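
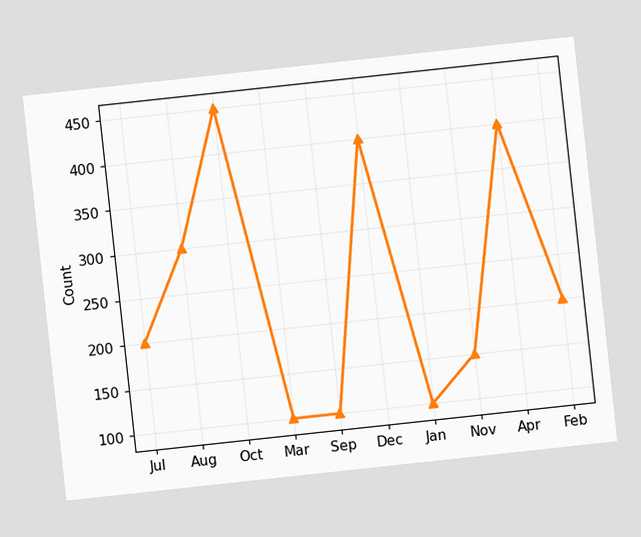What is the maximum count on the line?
The chart is tilted about 6° counter-clockwise. The highest point is at Oct, and reading across to the y-axis gives 450.

450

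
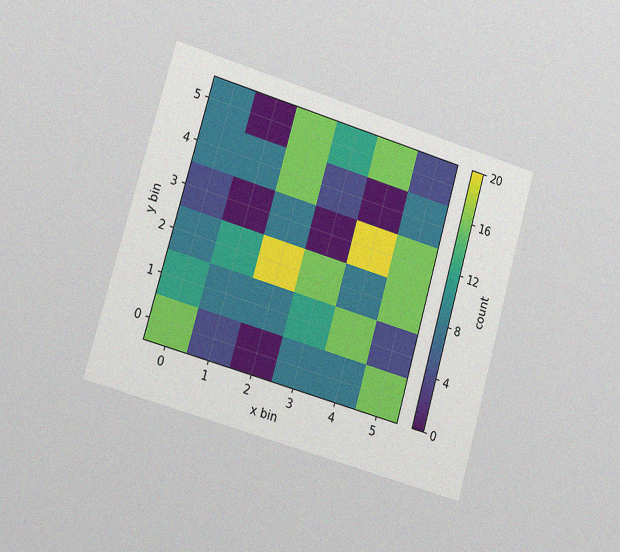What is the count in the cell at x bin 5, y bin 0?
16

The chart is tilted about 16° clockwise and viewed slightly from the left, with some photo noise. Matching the cell (5, 0) against the colorbar gives 16.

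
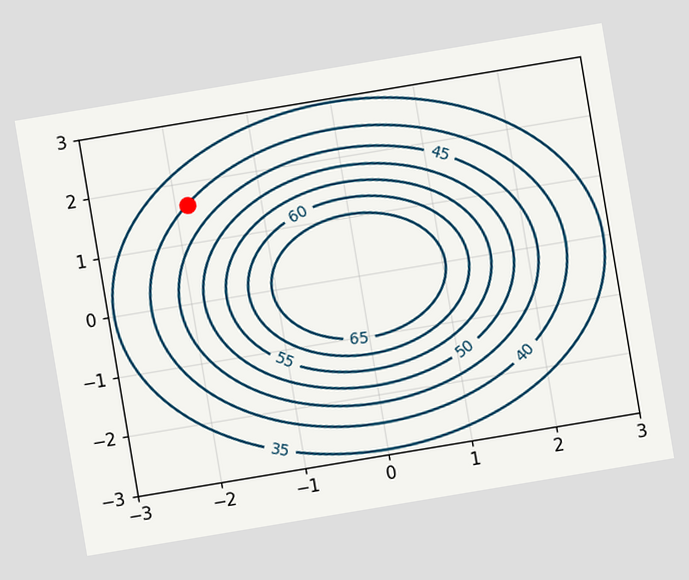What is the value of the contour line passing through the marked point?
40

The chart is tilted about 9° counter-clockwise. The marked point sits on the contour labelled 40.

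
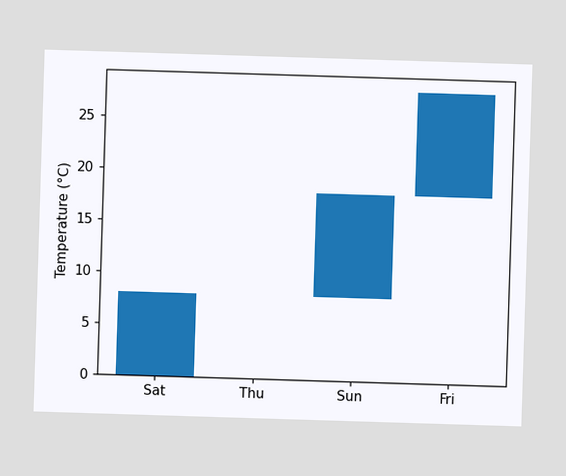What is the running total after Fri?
28°C

After Fri the running total reaches 28°C.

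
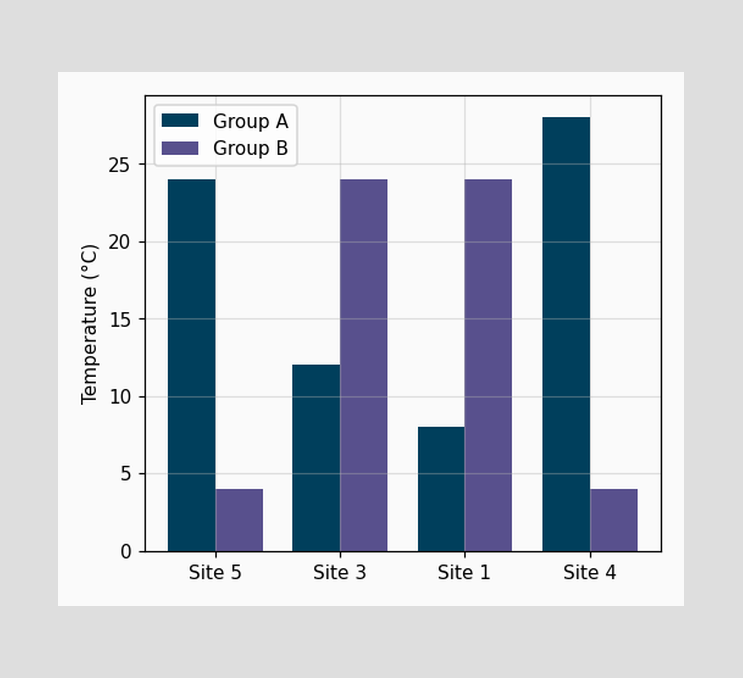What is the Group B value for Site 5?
4°C

The Group B bar at Site 5 reaches 4°C on the y-axis.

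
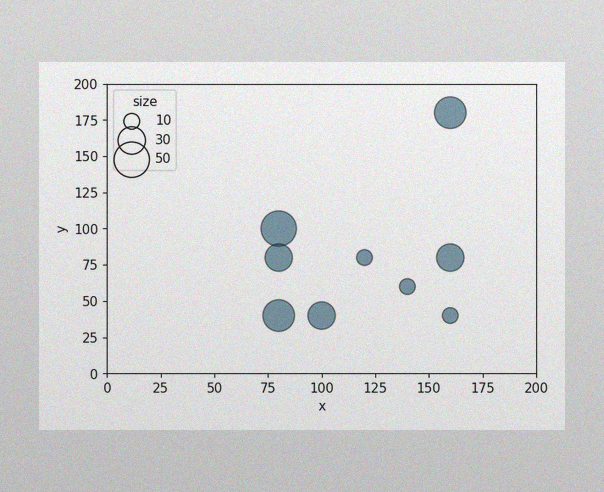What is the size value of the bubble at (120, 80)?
10

The image has some photo noise and uneven lighting. Matching the bubble at (120, 80) against the size legend gives 10.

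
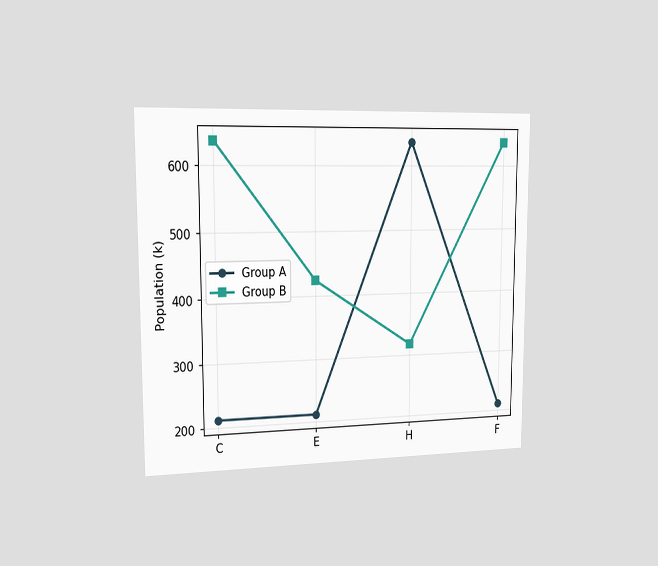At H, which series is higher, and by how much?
The chart is viewed slightly from the left. At H, Group A sits above the other line by 318k.

Group A, by 318k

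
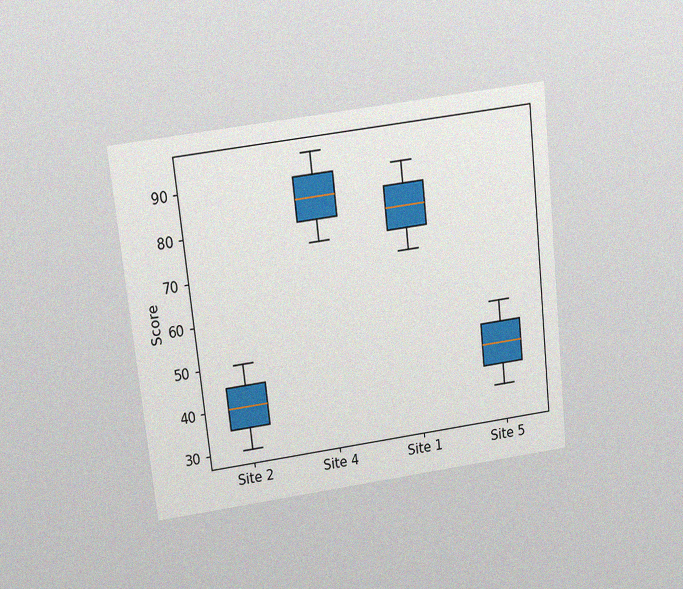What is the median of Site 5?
45

The chart is tilted about 6° counter-clockwise and viewed slightly from above, with some photo noise. The median line in the Site 5 box sits at 45.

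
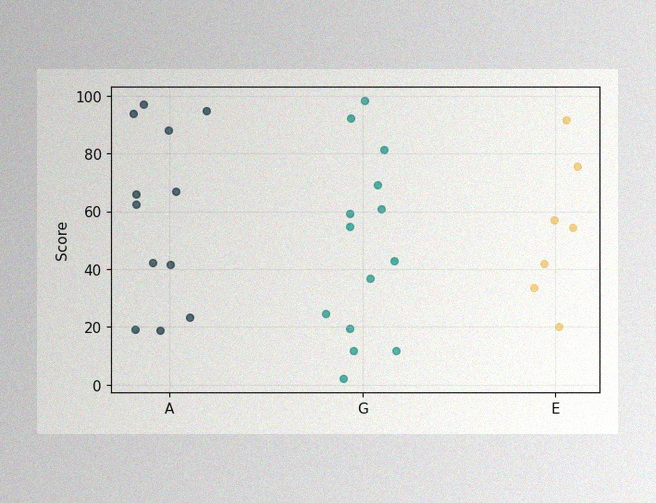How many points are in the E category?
7

The image has some photo noise and uneven lighting. Counting the markers in the E column gives 7.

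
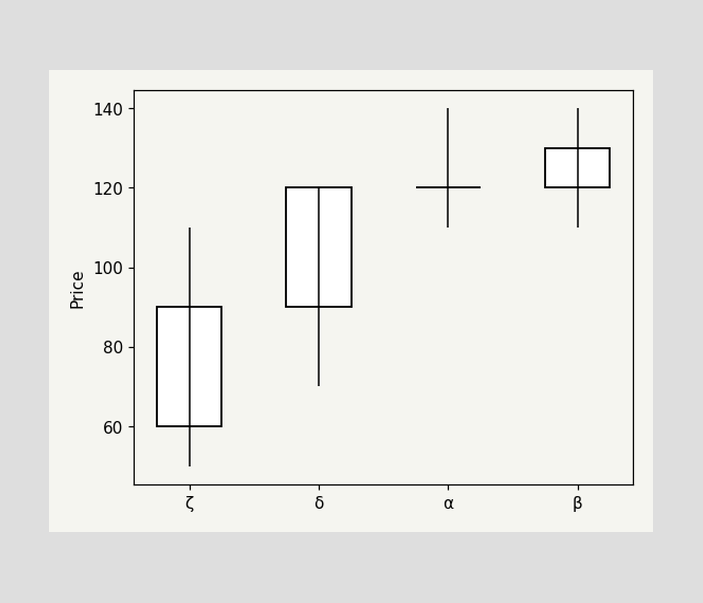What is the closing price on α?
The α candle closes at 120.

120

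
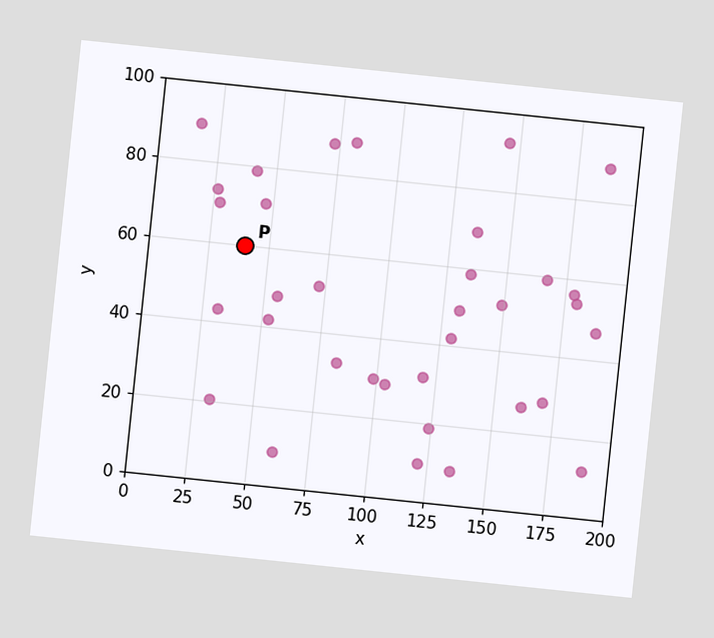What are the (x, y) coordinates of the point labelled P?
The chart is tilted about 6° clockwise. Following the gridlines from P to each axis, P sits at (40, 60).

(40, 60)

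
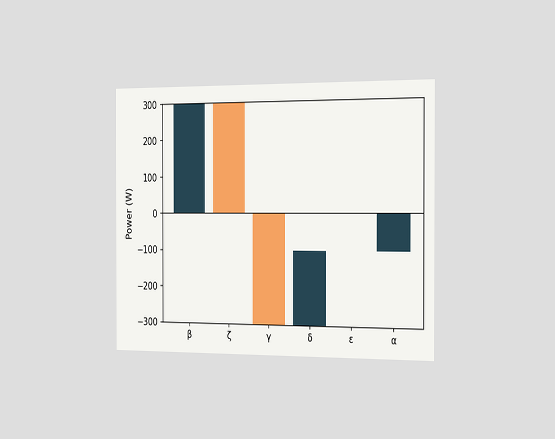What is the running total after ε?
-100W

The chart is viewed slightly from the right. After ε the running total reaches -100W.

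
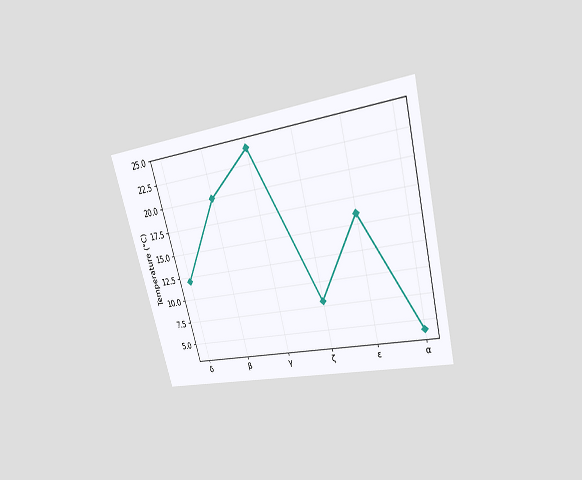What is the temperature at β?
20°C

The chart is tilted about 14° counter-clockwise and viewed at a slight angle. At β, the line is at 20°C.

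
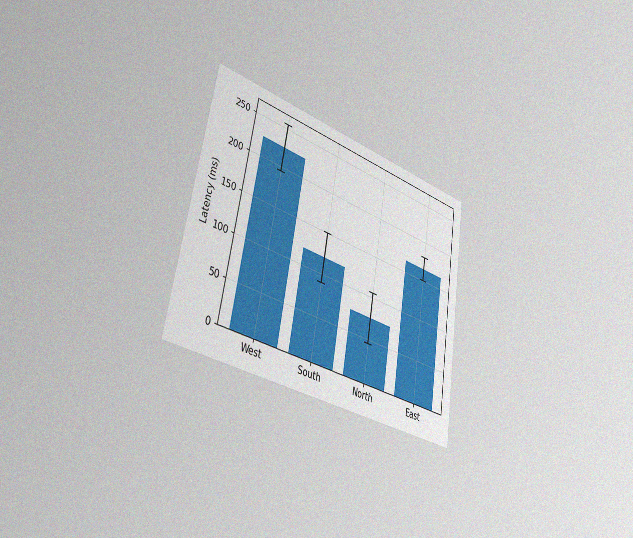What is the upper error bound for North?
105ms

The chart is tilted about 9° clockwise and viewed slightly from the left, with some photo noise. The North bar's upper whisker reaches 105ms.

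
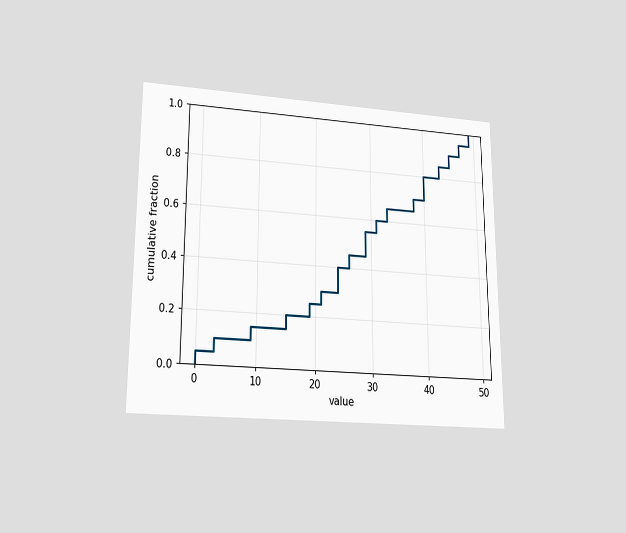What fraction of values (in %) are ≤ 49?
The chart is viewed slightly from below. At x=49 the ECDF step is at 100%.

100%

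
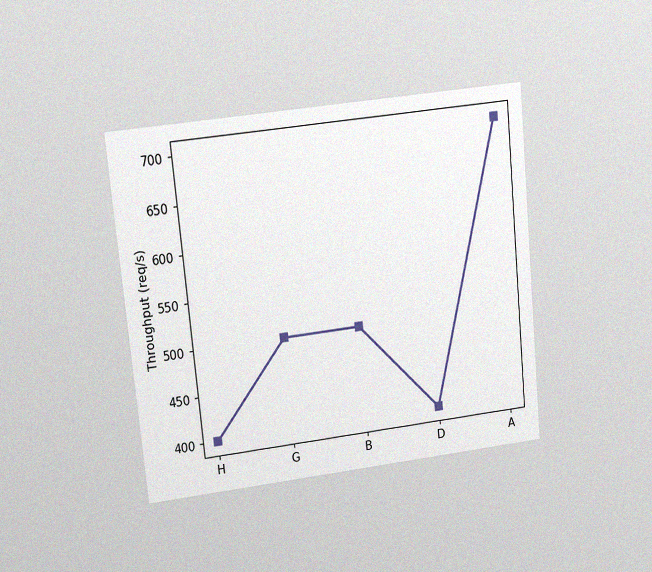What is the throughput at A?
The chart is tilted about 6° counter-clockwise and viewed at a slight angle, with some photo noise. At A, the line is at 700req/s.

700req/s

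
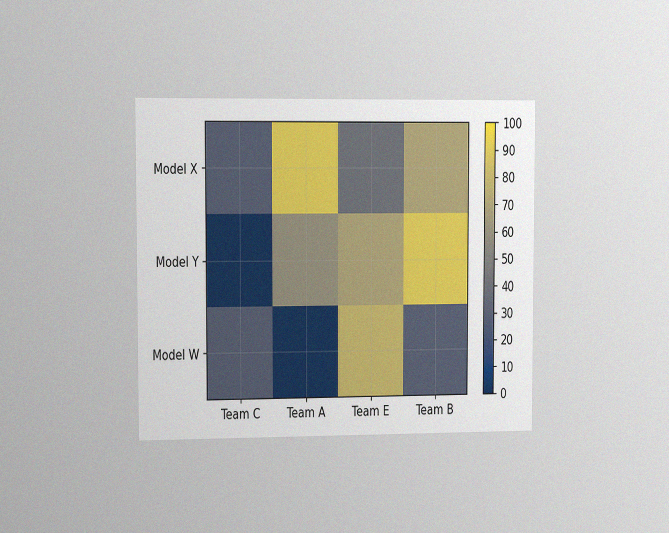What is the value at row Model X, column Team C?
The chart is viewed slightly from the left, with some photo noise. Matching cell (Model X, Team C) against the colorbar gives 30.

30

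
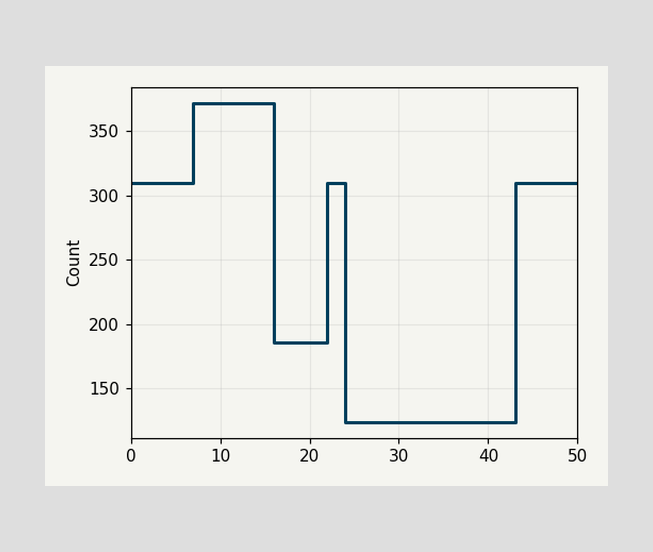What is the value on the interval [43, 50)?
On [43, 50) the step sits at 310.

310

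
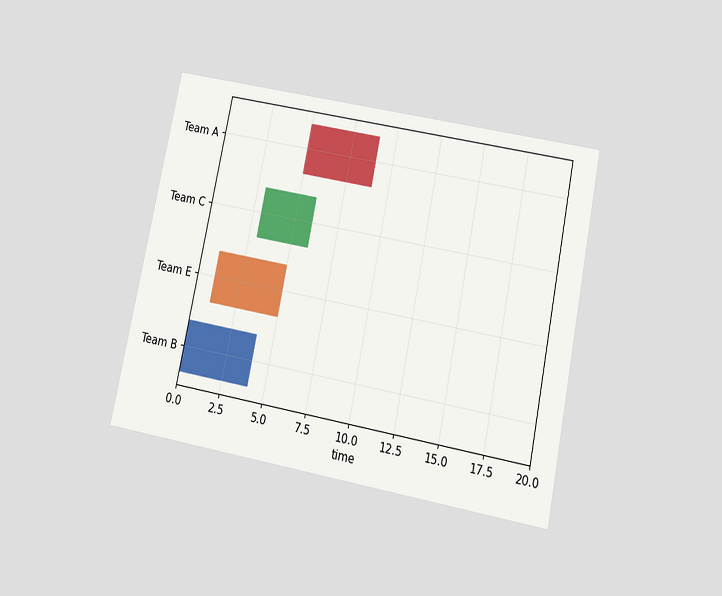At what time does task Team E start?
The chart is tilted about 12° clockwise and viewed slightly from below. The Team E bar begins at t=1.

1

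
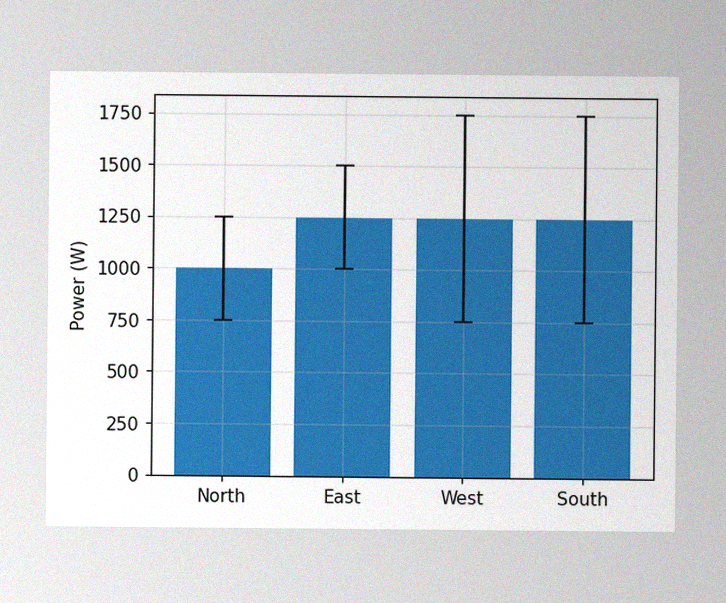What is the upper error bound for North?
1250W

The image has some photo noise and uneven lighting. The North bar's upper whisker reaches 1250W.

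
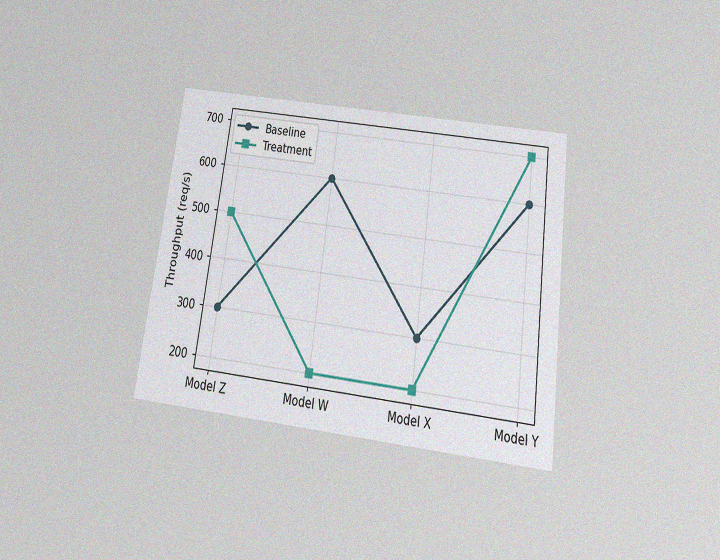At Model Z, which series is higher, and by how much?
The chart is tilted about 8° clockwise and viewed slightly from below, with some photo noise. At Model Z, Treatment sits above the other line by 200req/s.

Treatment, by 200req/s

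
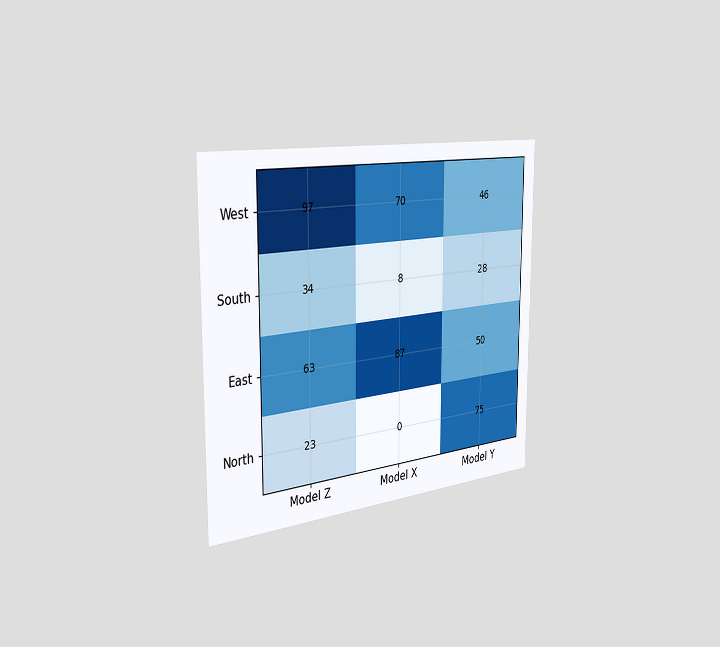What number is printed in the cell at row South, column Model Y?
28

The chart is viewed slightly from the left. The (South, Model Y) cell reads 28.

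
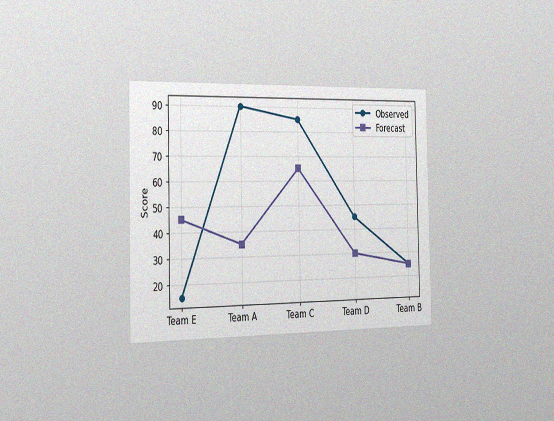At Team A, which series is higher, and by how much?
Observed, by 55

The chart is viewed slightly from the left, with some photo noise. At Team A, Observed sits above the other line by 55.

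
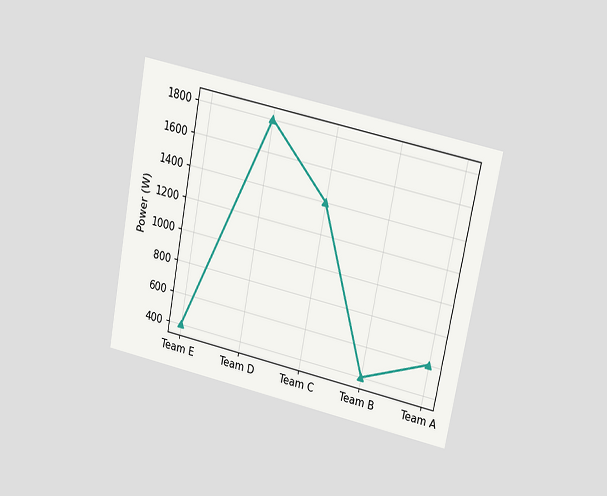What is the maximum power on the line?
The chart is tilted about 11° clockwise and viewed at a slight angle. The highest point is at Team D, and reading across to the y-axis gives 1800W.

1800W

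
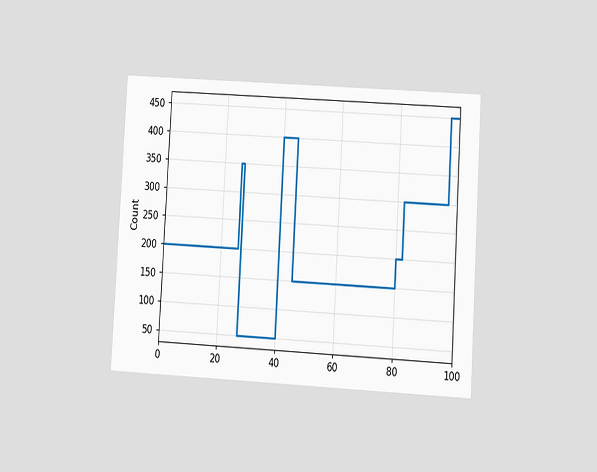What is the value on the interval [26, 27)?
350

The chart is tilted about 3° clockwise and viewed at a slight angle. On [26, 27) the step sits at 350.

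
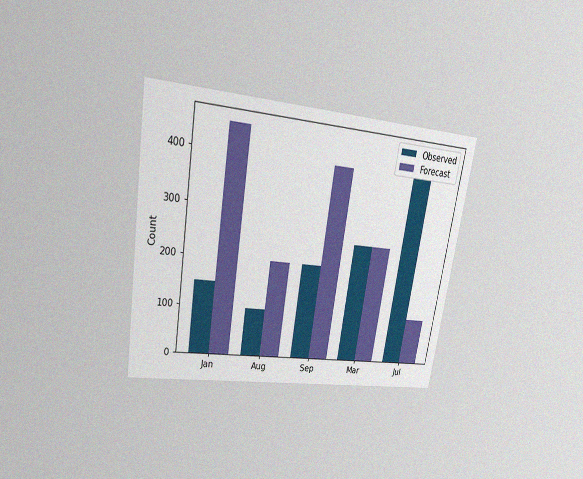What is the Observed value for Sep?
The chart is tilted about 9° clockwise and viewed at a slight angle, with some photo noise. The Observed bar at Sep reaches 200 on the y-axis.

200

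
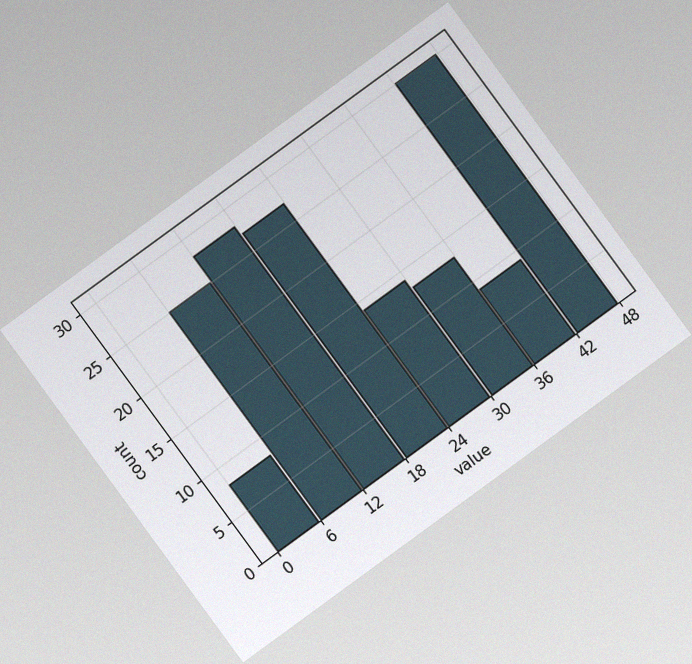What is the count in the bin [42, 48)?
30

The chart is tilted about 36° counter-clockwise, with some photo noise. The [42, 48) bin has height 30.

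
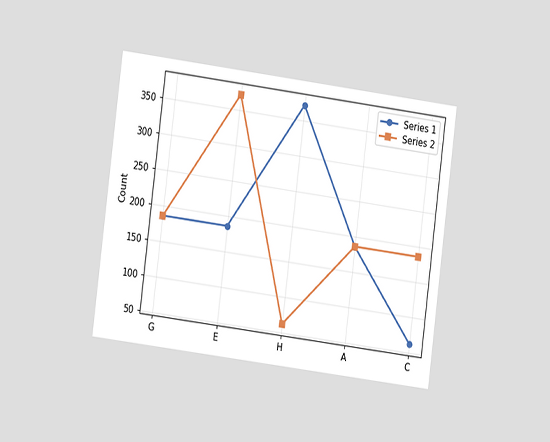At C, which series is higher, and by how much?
Series 2, by 124

The chart is tilted about 7° clockwise and viewed at a slight angle. At C, Series 2 sits above the other line by 124.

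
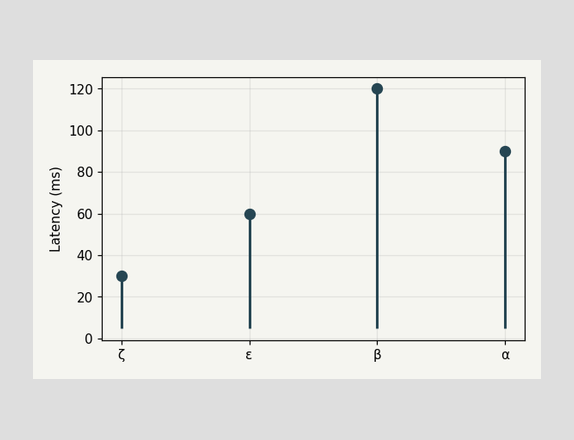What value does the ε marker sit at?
The ε marker sits at 60ms.

60ms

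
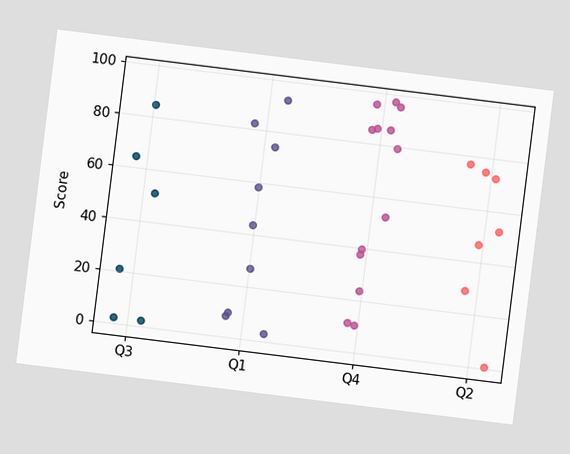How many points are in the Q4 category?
13

The chart is tilted about 7° clockwise. Counting the markers in the Q4 column gives 13.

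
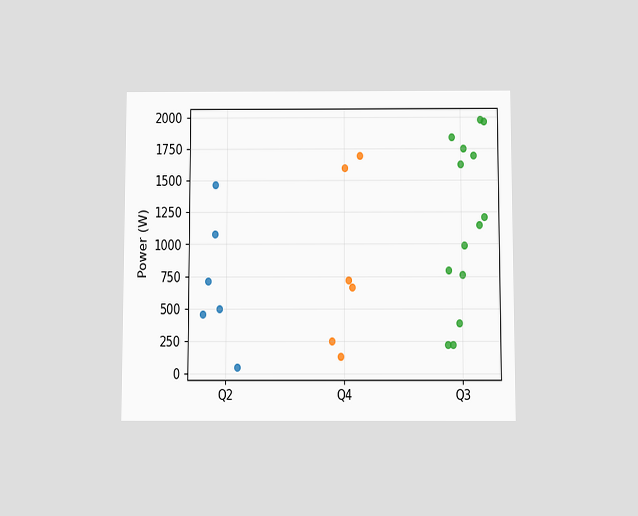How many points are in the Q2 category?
6

The chart is viewed slightly from below. Counting the markers in the Q2 column gives 6.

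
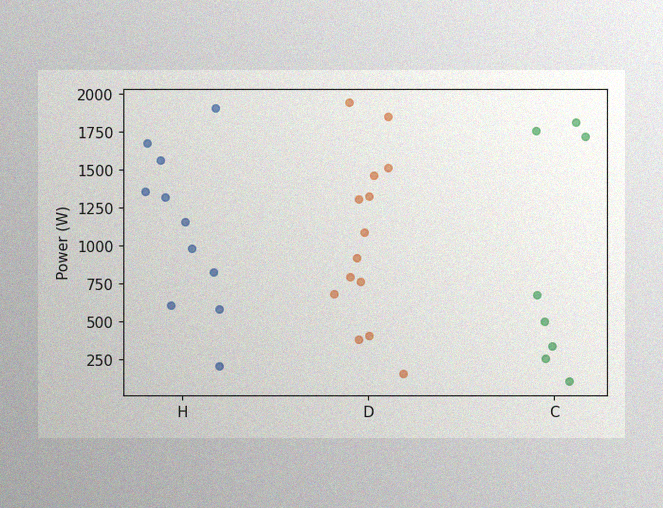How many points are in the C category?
8

The image has some photo noise and uneven lighting. Counting the markers in the C column gives 8.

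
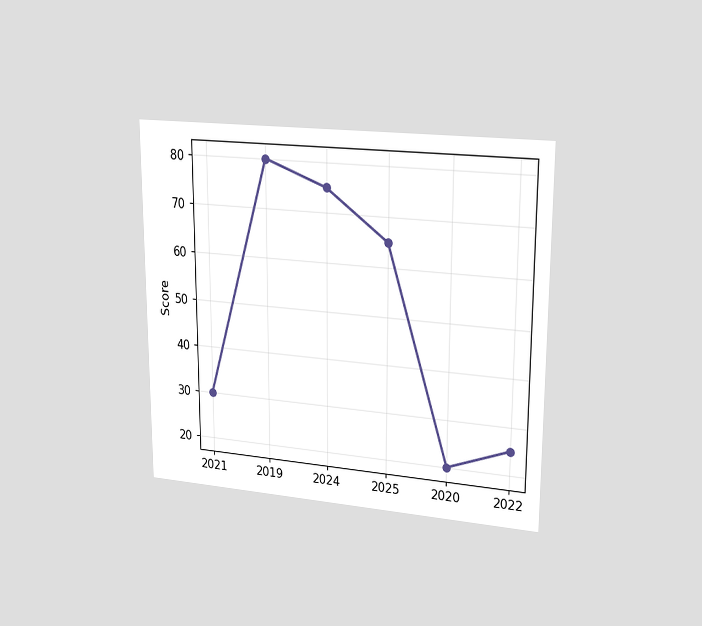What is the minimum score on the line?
The chart is viewed slightly from the right. The lowest point is at 2020, and reading across to the y-axis gives 20.

20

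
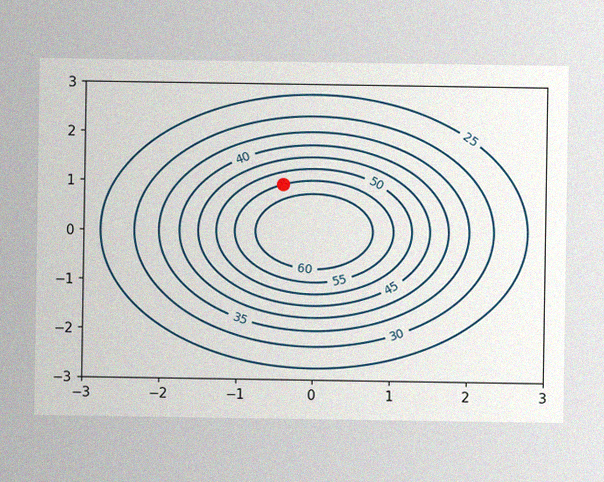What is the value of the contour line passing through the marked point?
55

The image has some photo noise and uneven lighting. The marked point sits on the contour labelled 55.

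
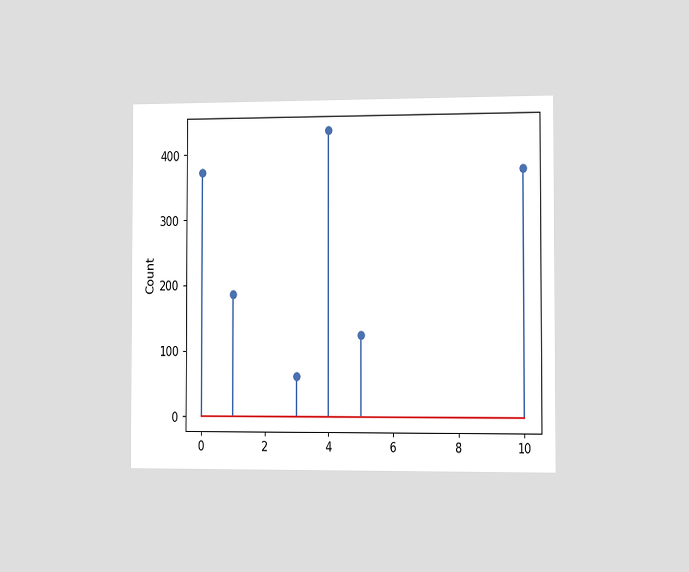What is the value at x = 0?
372

The chart is viewed slightly from the right. The stem at x=0 reaches 372.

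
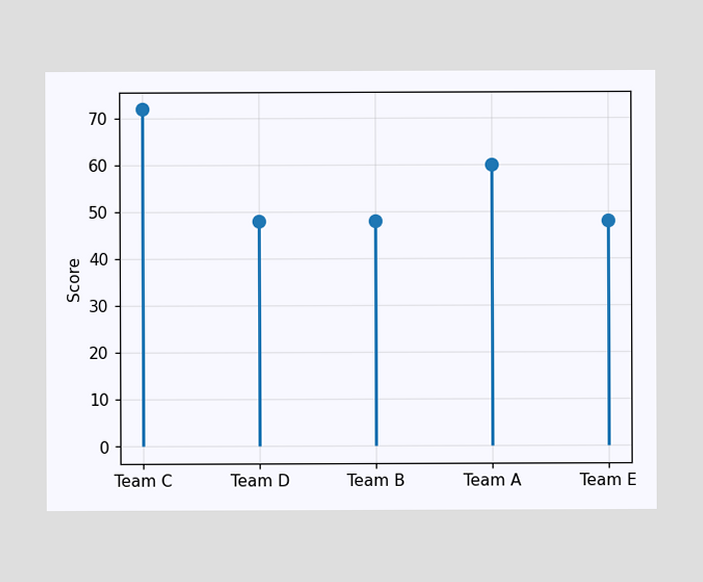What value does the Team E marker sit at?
48

The Team E marker sits at 48.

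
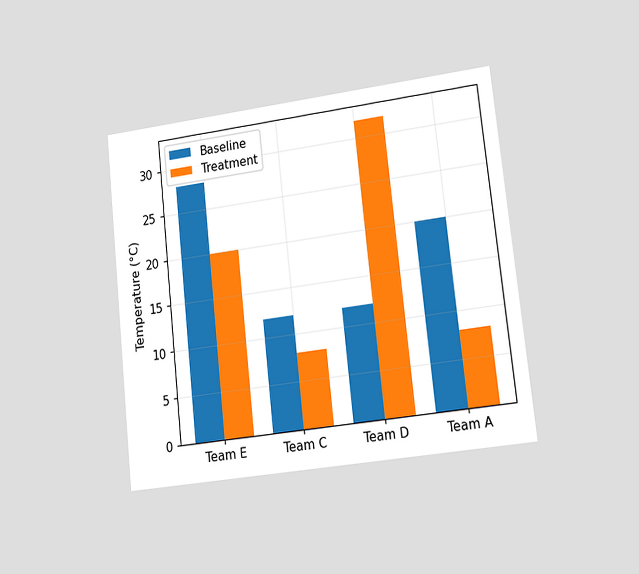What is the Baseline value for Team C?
The chart is tilted about 6° counter-clockwise and viewed at a slight angle. The Baseline bar at Team C reaches 12°C on the y-axis.

12°C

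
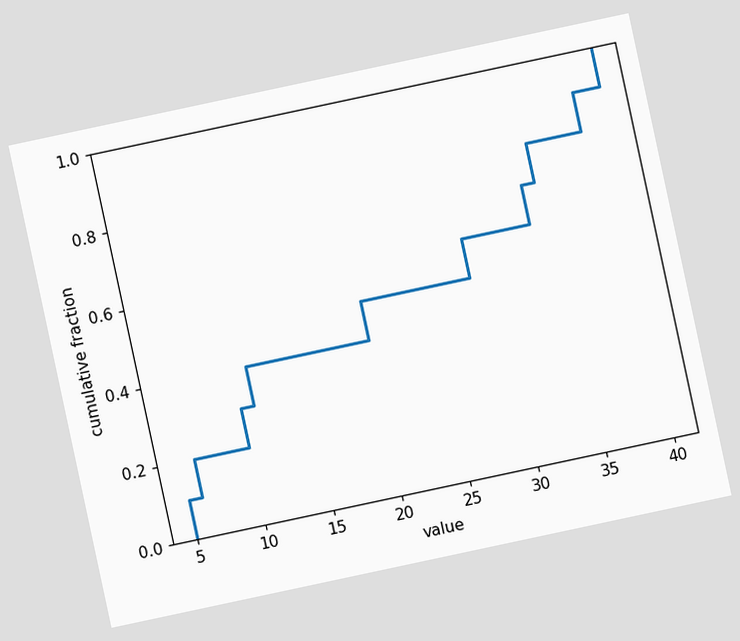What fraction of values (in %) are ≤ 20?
The chart is tilted about 12° counter-clockwise. At x=20 the ECDF step is at 50%.

50%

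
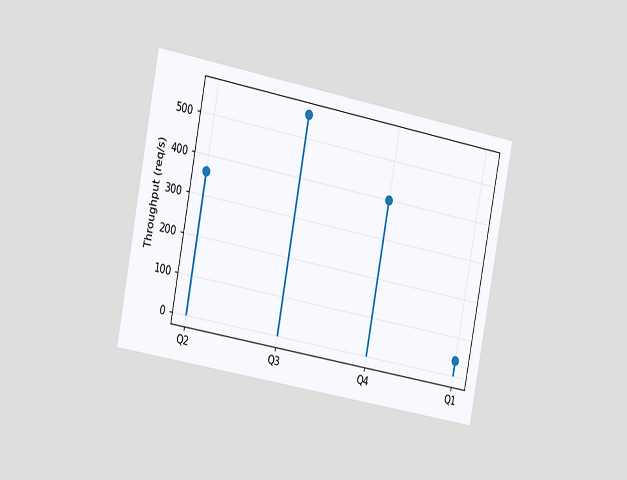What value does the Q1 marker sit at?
40req/s

The chart is tilted about 11° clockwise and viewed slightly from the left. The Q1 marker sits at 40req/s.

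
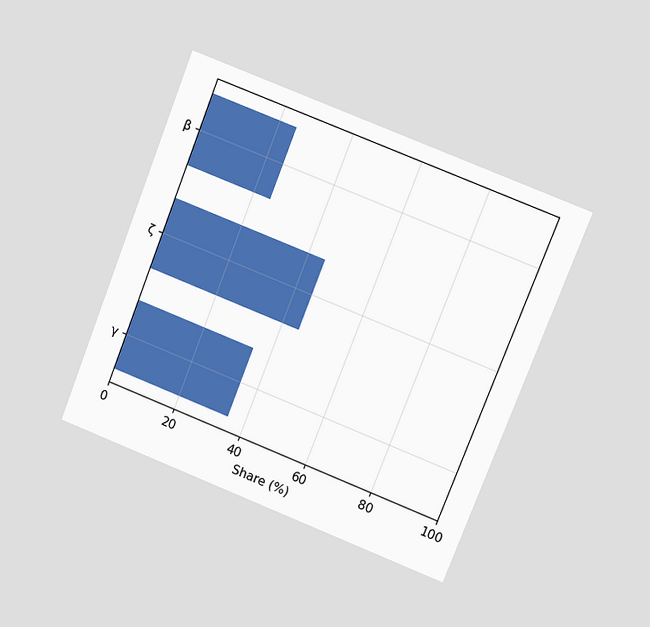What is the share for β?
The chart is tilted about 21° clockwise and viewed at a slight angle. Reading along the chart's x-axis, the β bar reaches 25%.

25%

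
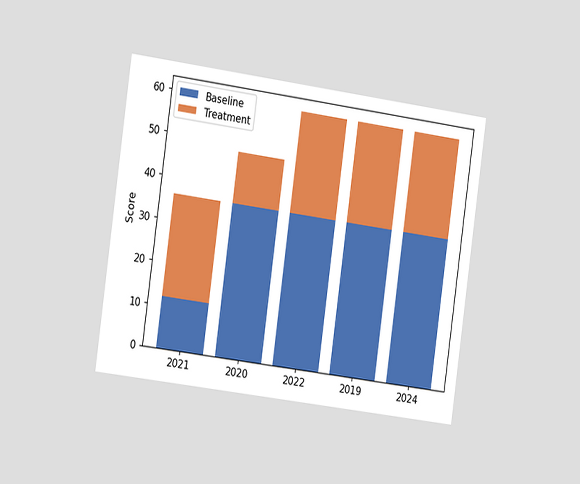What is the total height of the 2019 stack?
The chart is tilted about 8° clockwise and viewed slightly from the left. The 2019 stack's top reaches 60 on the y-axis.

60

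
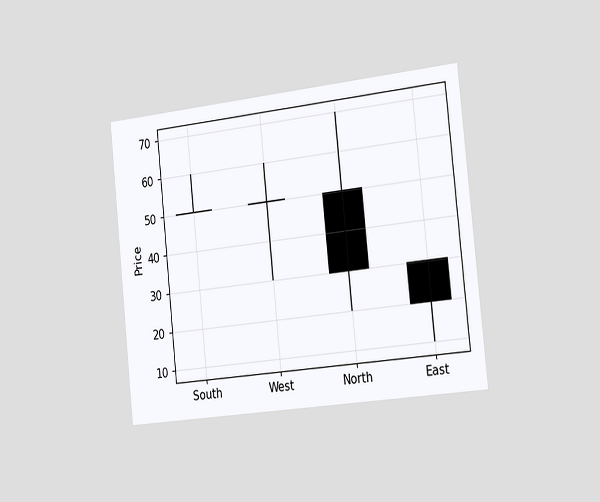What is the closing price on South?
The chart is tilted about 6° counter-clockwise and viewed slightly from the right. The South candle closes at 50.

50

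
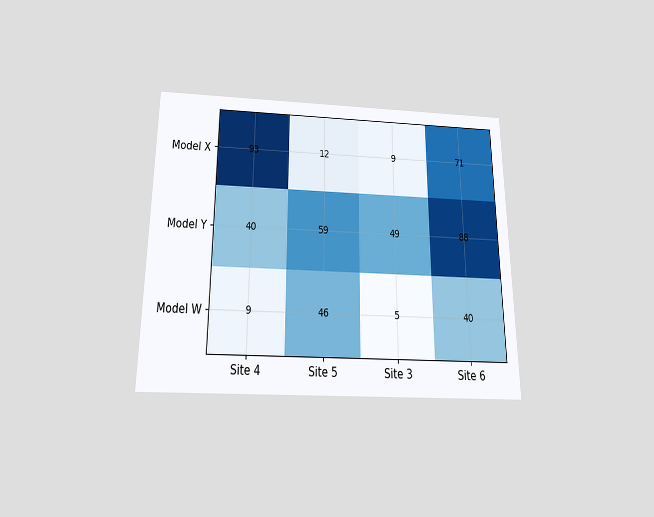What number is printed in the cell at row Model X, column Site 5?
The chart is viewed slightly from below. The (Model X, Site 5) cell reads 12.

12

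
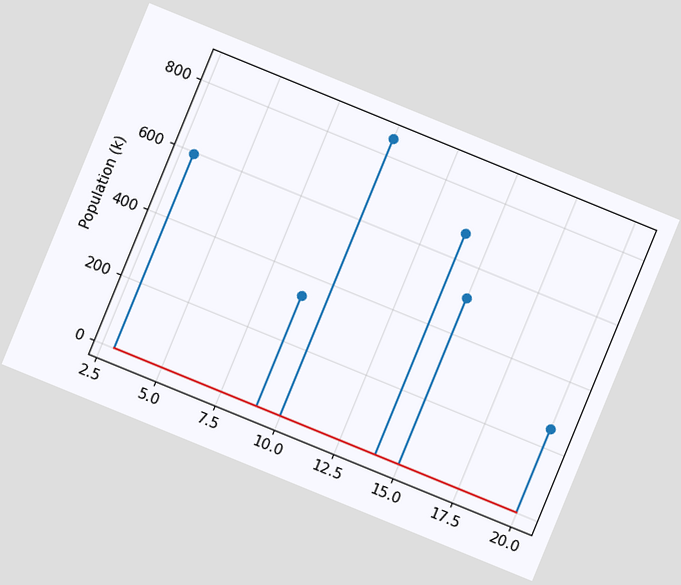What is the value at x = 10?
850k

The chart is tilted about 22° clockwise. The stem at x=10 reaches 850k.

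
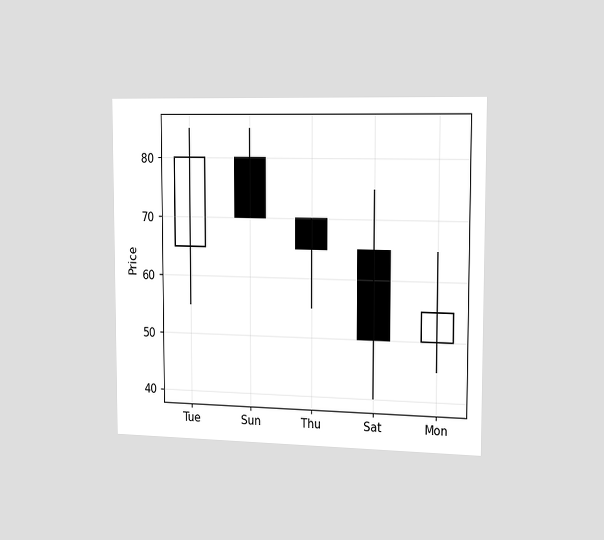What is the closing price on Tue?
80

The chart is viewed slightly from the right. The Tue candle closes at 80.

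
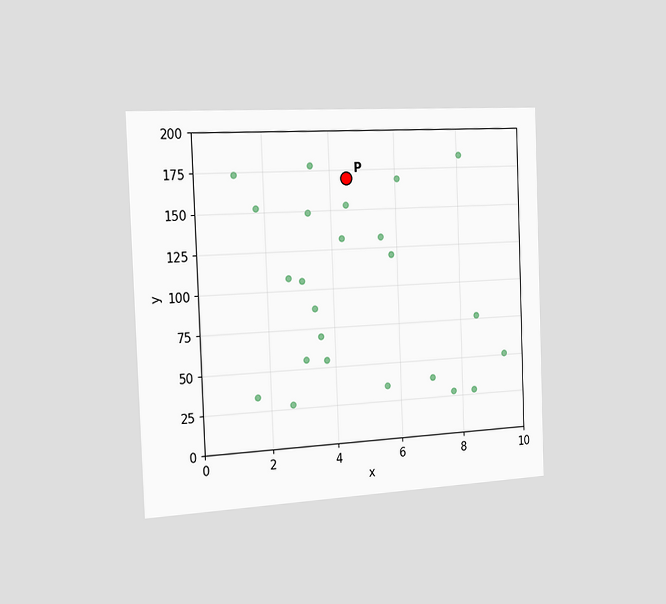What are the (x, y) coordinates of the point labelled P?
The chart is tilted about 2° counter-clockwise and viewed slightly from the left. Following the gridlines from P to each axis, P sits at (4.5, 170).

(4.5, 170)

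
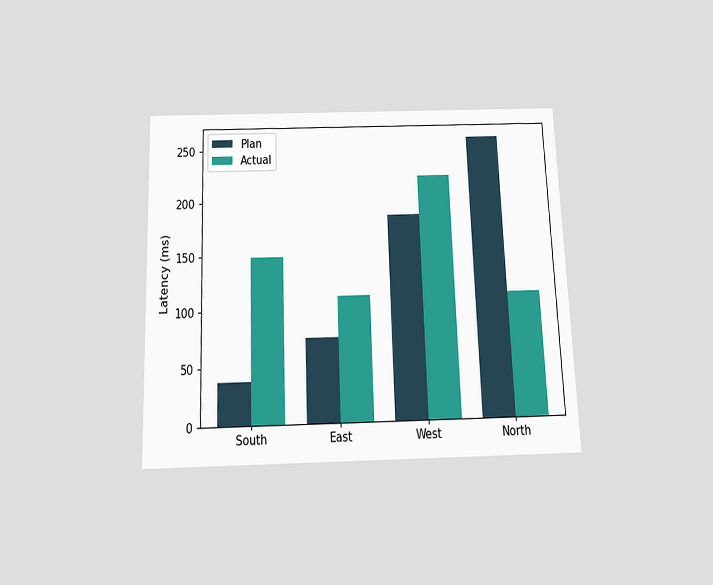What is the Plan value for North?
The chart is tilted about 2° counter-clockwise and viewed slightly from below. The Plan bar at North reaches 259ms on the y-axis.

259ms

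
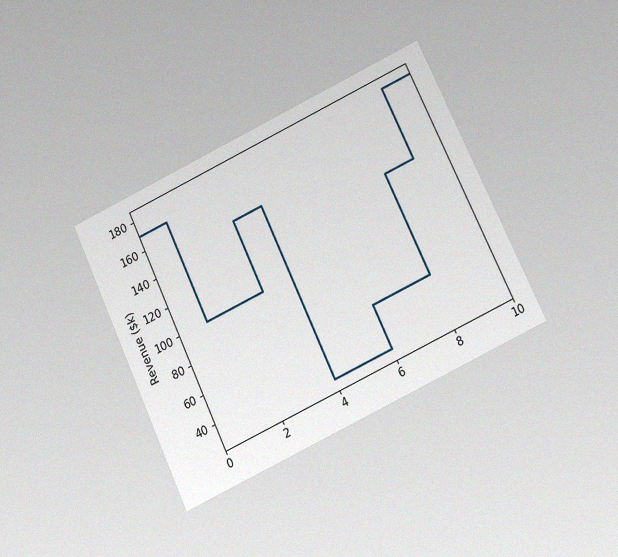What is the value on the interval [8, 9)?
The chart is tilted about 25° counter-clockwise and viewed at a slight angle, with some photo noise. On [8, 9) the step sits at $130k.

$130k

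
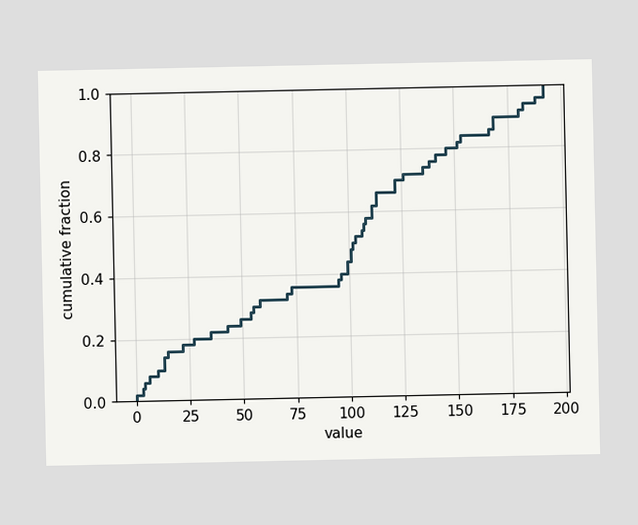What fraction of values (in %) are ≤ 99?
44%

At x=99 the ECDF step is at 44%.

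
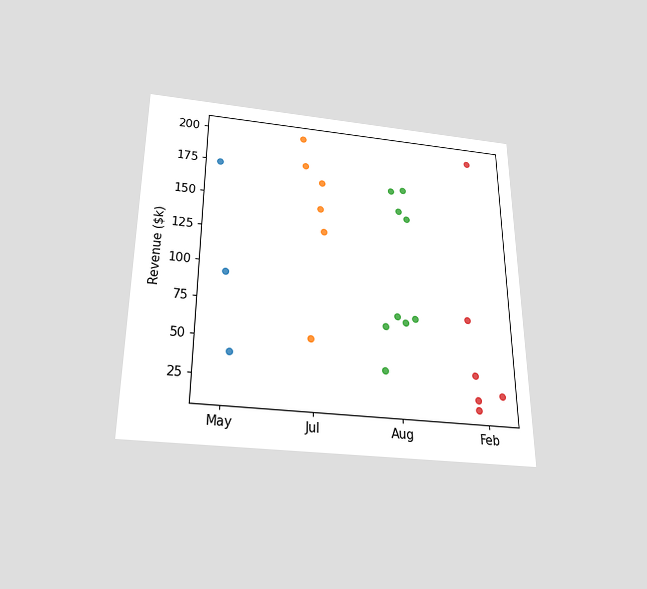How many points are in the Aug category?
9

The chart is viewed slightly from below. Counting the markers in the Aug column gives 9.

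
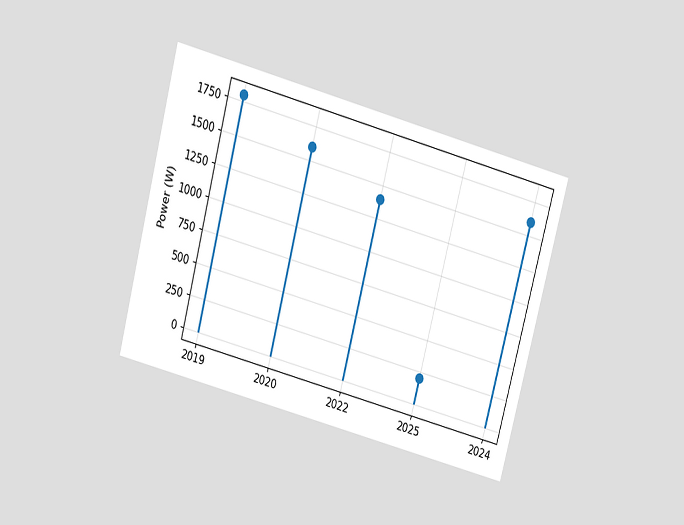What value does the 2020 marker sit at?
1600W

The chart is tilted about 15° clockwise and viewed slightly from above. The 2020 marker sits at 1600W.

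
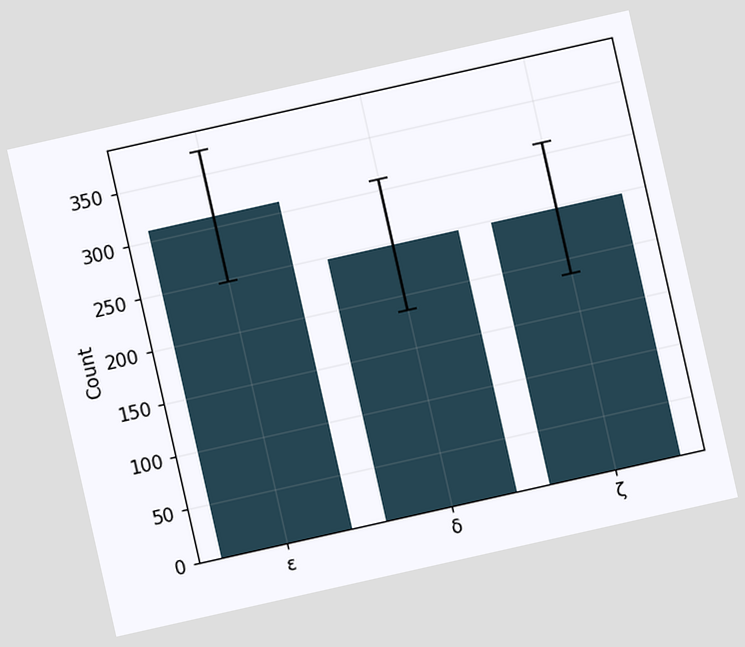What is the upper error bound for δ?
310

The chart is tilted about 13° counter-clockwise. The δ bar's upper whisker reaches 310.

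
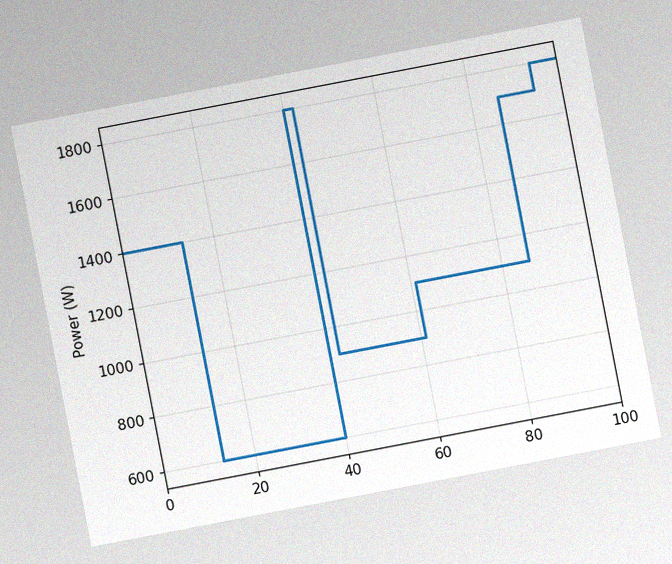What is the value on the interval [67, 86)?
The chart is tilted about 11° counter-clockwise, with some photo noise. On [67, 86) the step sits at 1100W.

1100W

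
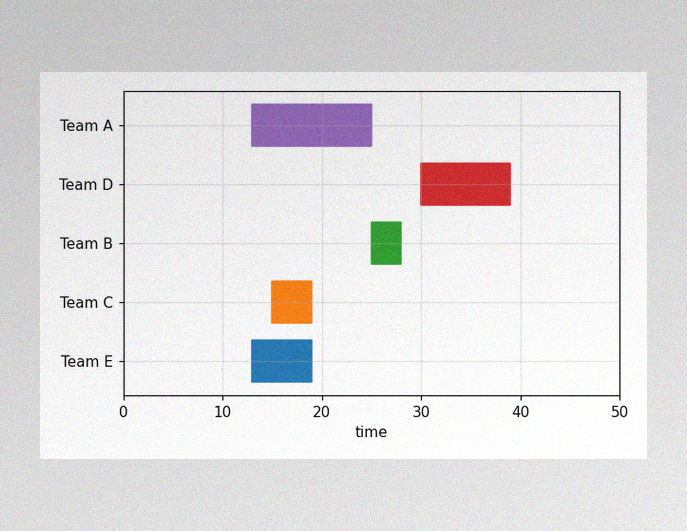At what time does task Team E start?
13

The image has some photo noise and uneven lighting. The Team E bar begins at t=13.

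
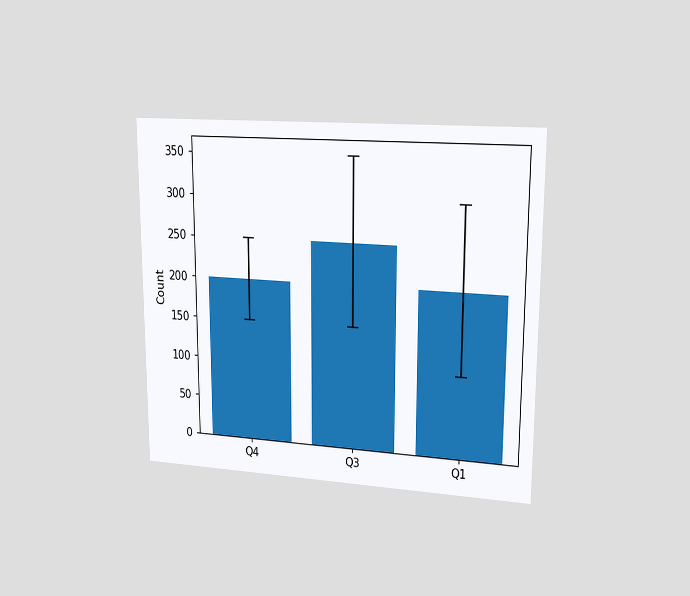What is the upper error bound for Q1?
The chart is viewed at a slight angle. The Q1 bar's upper whisker reaches 300.

300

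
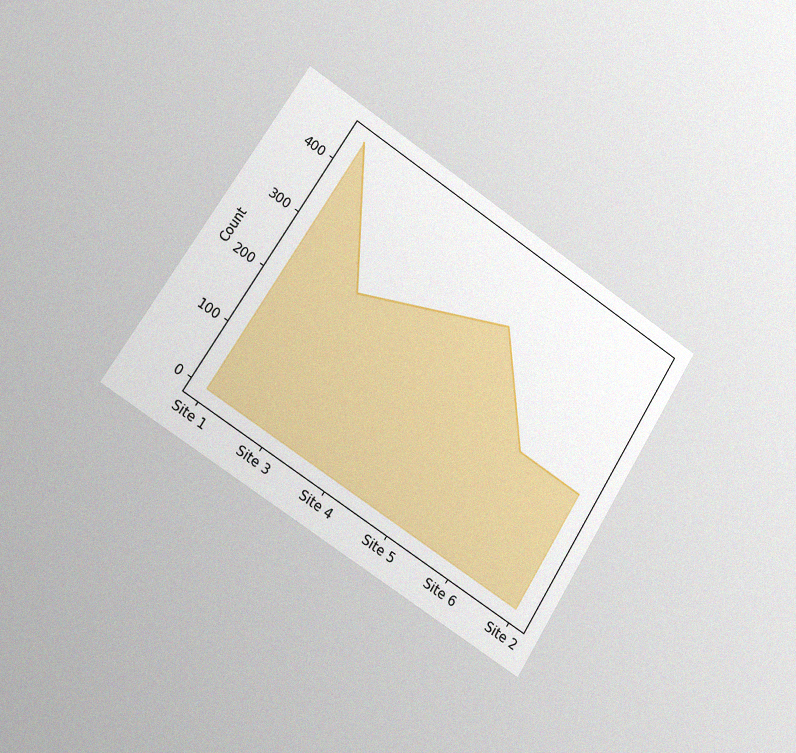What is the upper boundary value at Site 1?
450

The chart is tilted about 32° clockwise and viewed slightly from the left, with some photo noise. At Site 1 the upper boundary is at 450.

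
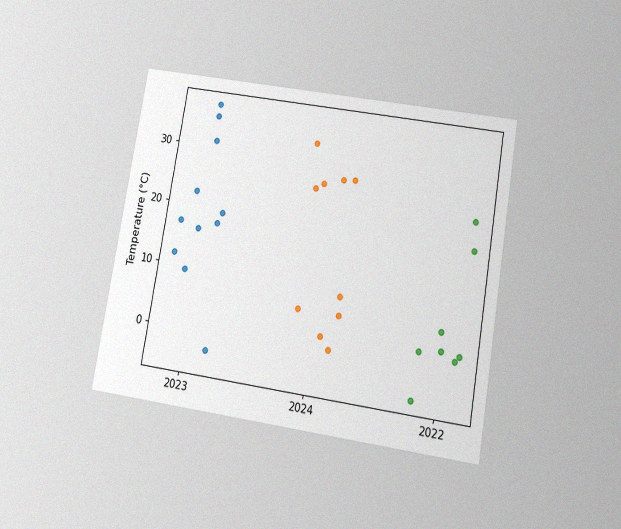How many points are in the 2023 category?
11

The chart is tilted about 10° clockwise and viewed slightly from below, with some photo noise. Counting the markers in the 2023 column gives 11.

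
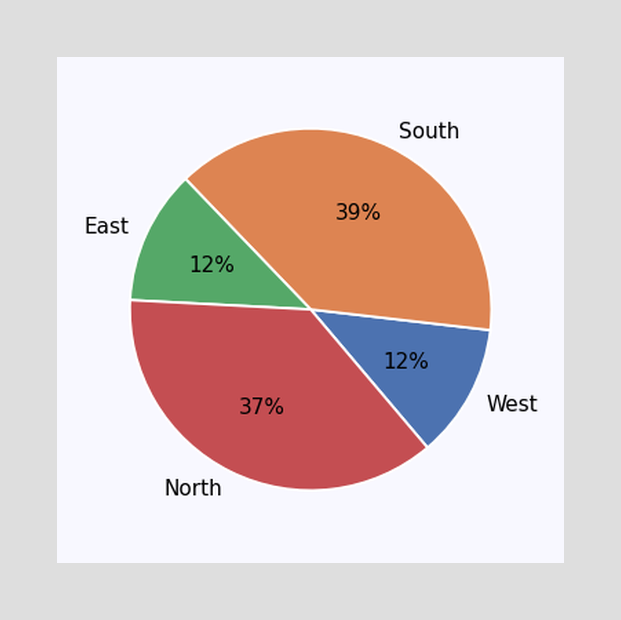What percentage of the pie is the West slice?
The West slice takes up 12% of the pie.

12%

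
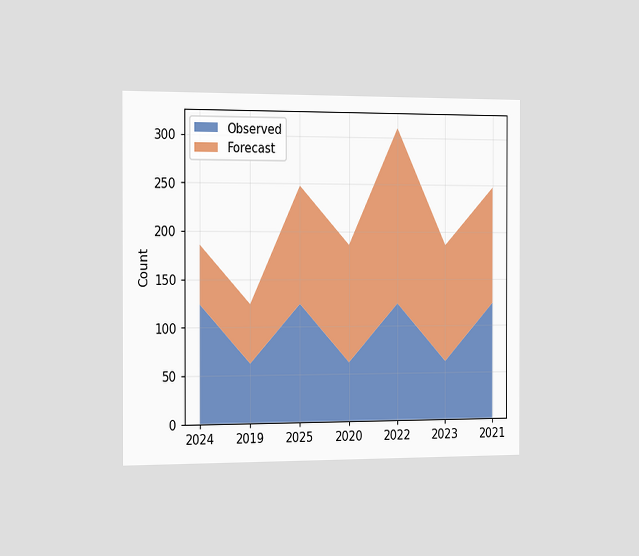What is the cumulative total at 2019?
124

The chart is viewed slightly from the left. The stacked total at 2019 reaches 124.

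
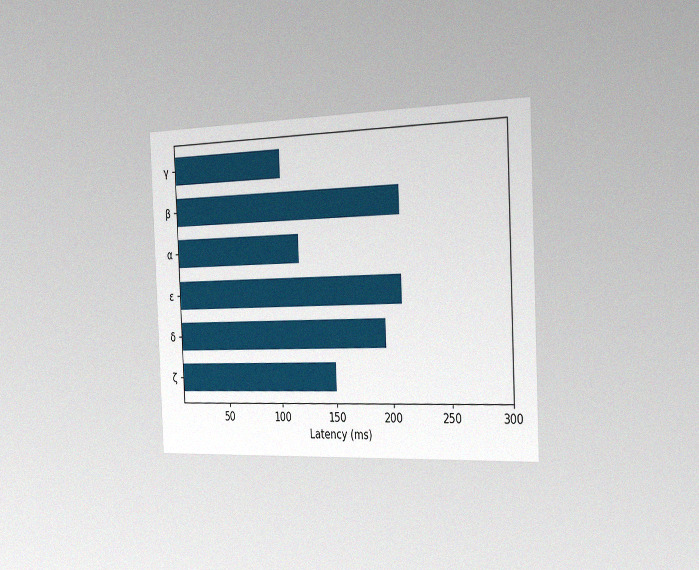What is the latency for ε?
The chart is tilted about 3° counter-clockwise and viewed slightly from the right, with some photo noise. Reading along the chart's x-axis, the ε bar reaches 210ms.

210ms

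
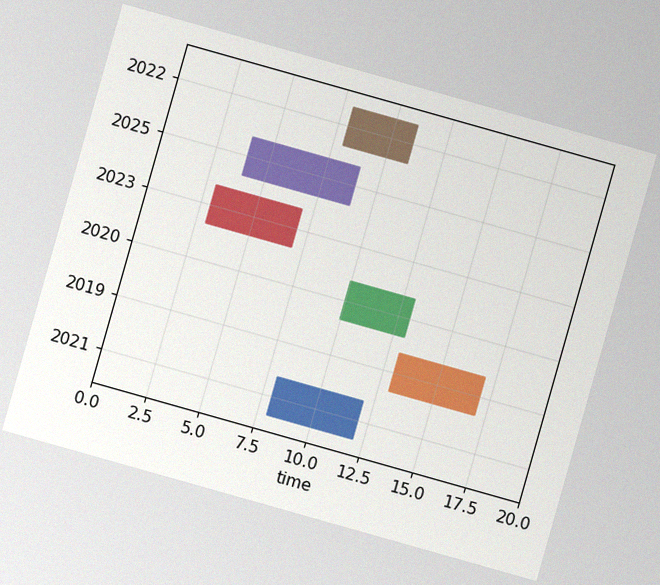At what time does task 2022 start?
8

The chart is tilted about 16° clockwise, with some photo noise. The 2022 bar begins at t=8.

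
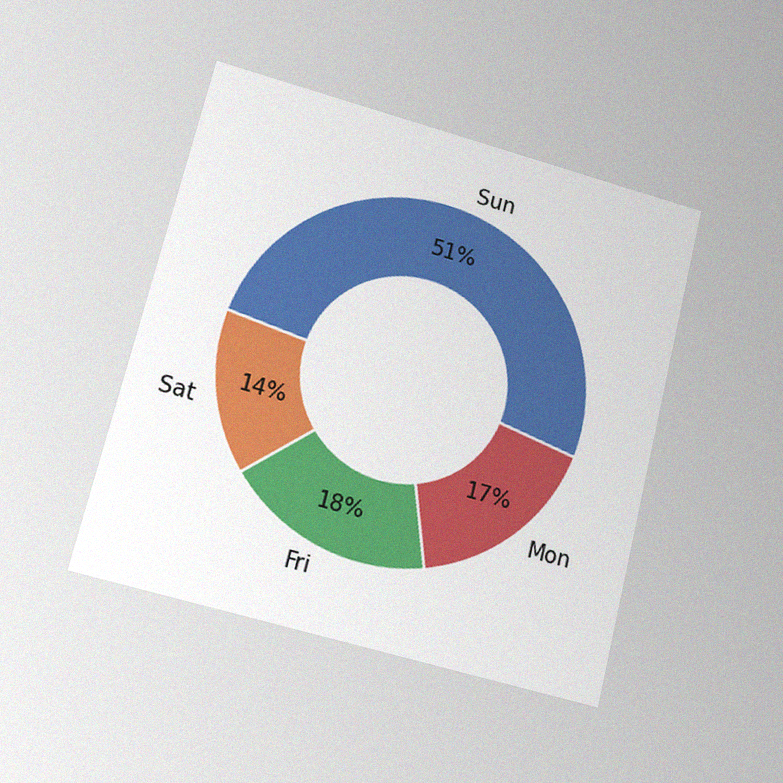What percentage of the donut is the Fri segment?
The chart is tilted about 14° clockwise and viewed at a slight angle, with some photo noise. The Fri segment takes up 18% of the ring.

18%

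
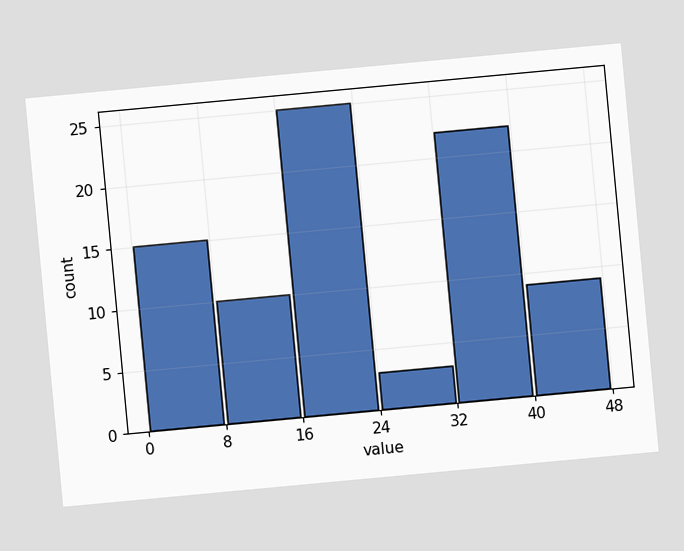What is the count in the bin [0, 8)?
The chart is tilted about 5° counter-clockwise. The [0, 8) bin has height 15.

15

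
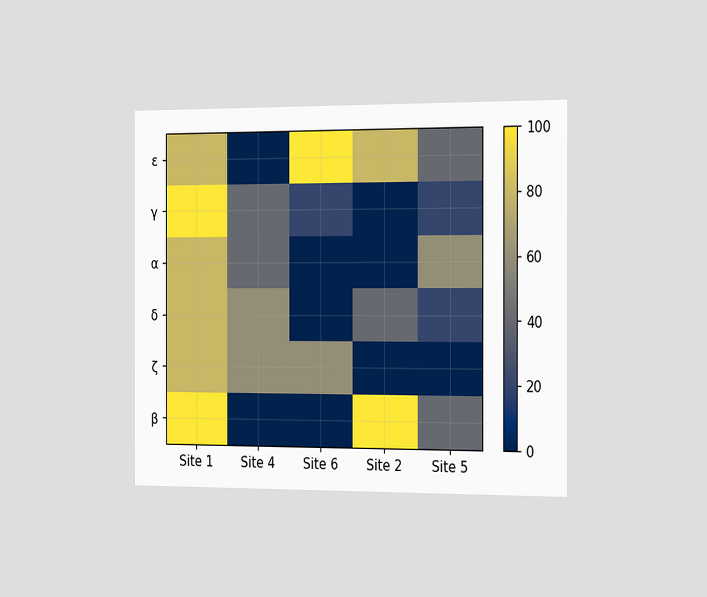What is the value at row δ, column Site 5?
The chart is viewed slightly from the right. Matching cell (δ, Site 5) against the colorbar gives 20.

20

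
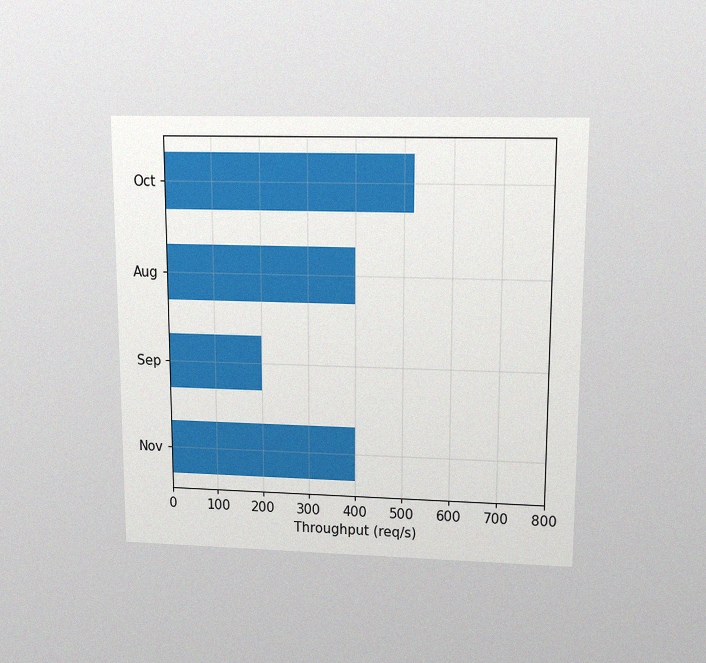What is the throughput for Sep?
The chart is viewed slightly from above, with some photo noise. Reading along the chart's x-axis, the Sep bar reaches 200req/s.

200req/s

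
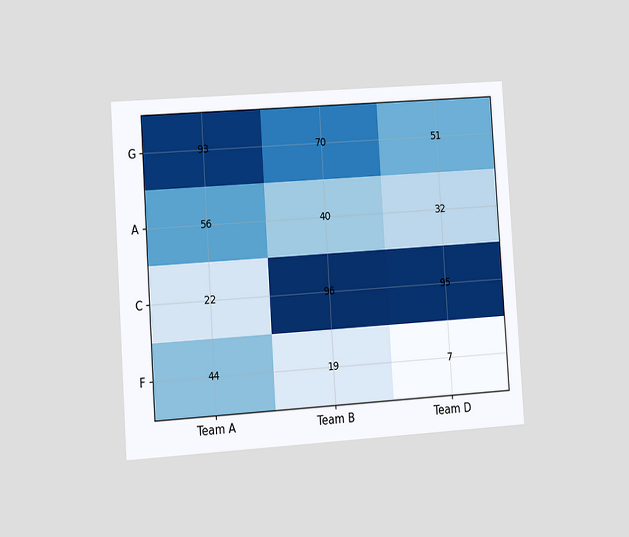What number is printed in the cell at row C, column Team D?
95

The chart is tilted about 4° counter-clockwise and viewed at a slight angle. The (C, Team D) cell reads 95.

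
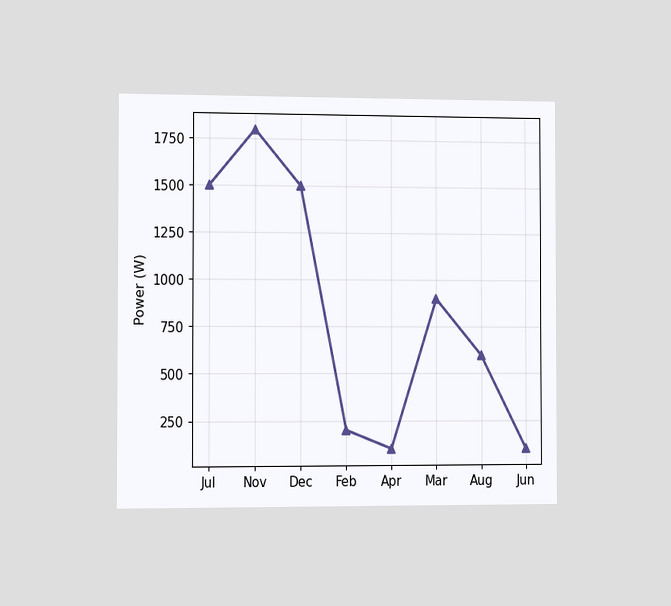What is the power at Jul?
1500W

The chart is viewed slightly from the left. At Jul, the line is at 1500W.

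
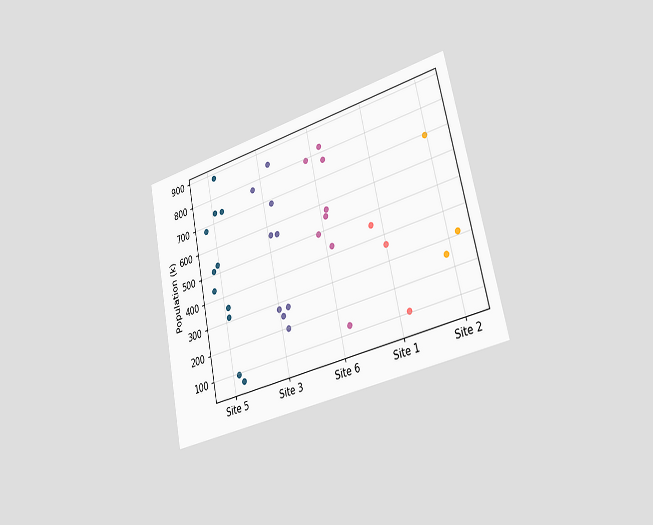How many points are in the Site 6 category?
The chart is tilted about 12° counter-clockwise and viewed slightly from the right. Counting the markers in the Site 6 column gives 8.

8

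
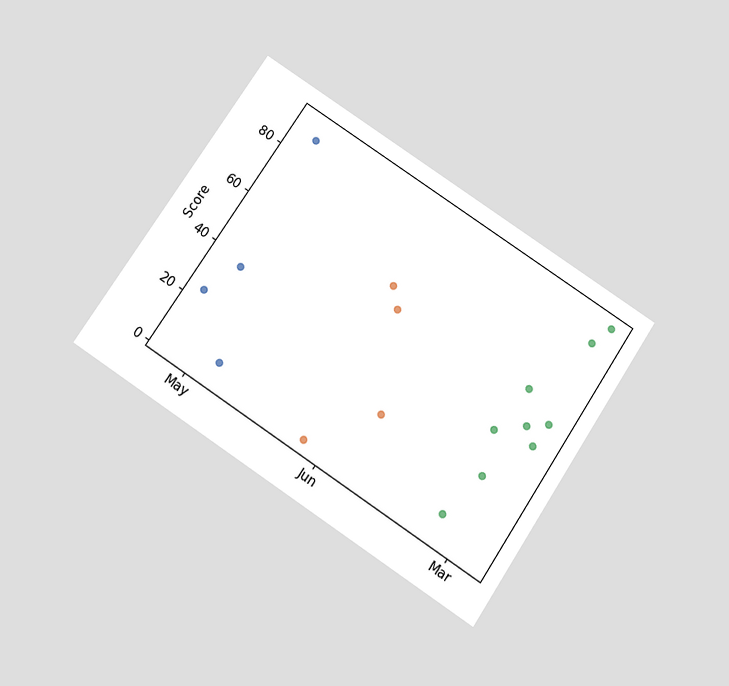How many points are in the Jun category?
4

The chart is tilted about 33° clockwise and viewed slightly from below. Counting the markers in the Jun column gives 4.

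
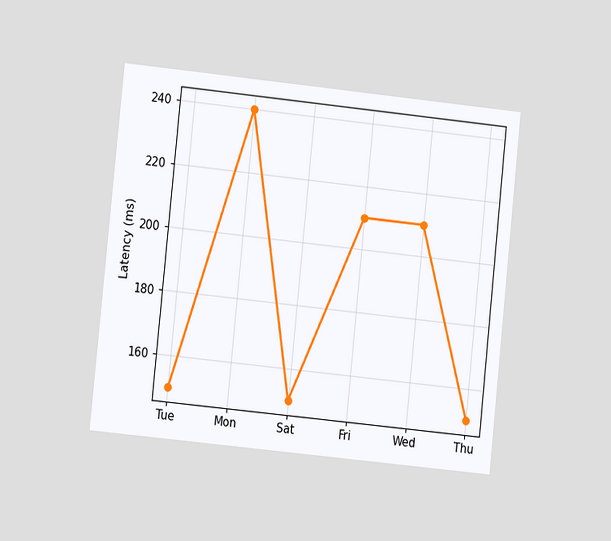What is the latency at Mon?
The chart is tilted about 6° clockwise and viewed at a slight angle. At Mon, the line is at 240ms.

240ms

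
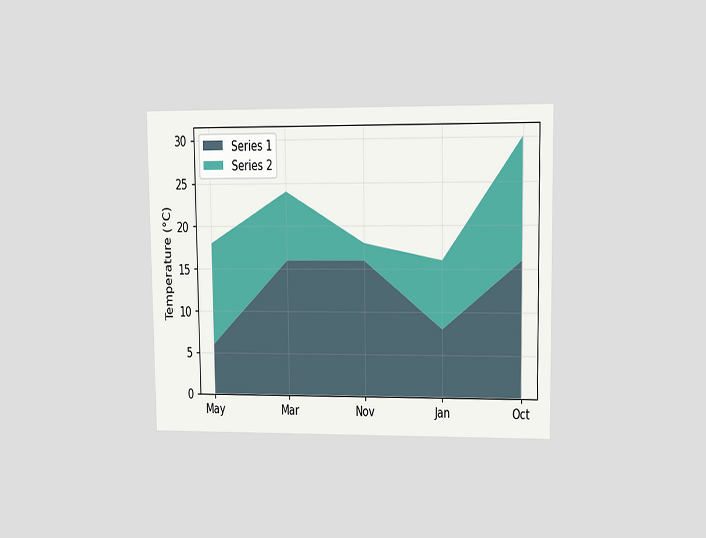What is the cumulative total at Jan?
The chart is viewed at a slight angle. The stacked total at Jan reaches 16°C.

16°C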